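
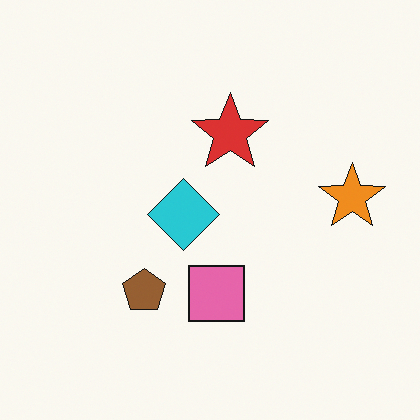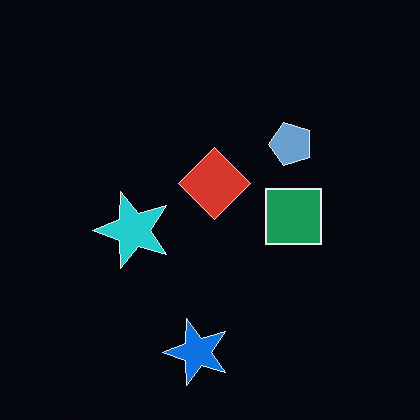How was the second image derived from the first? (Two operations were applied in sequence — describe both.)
It was color-inverted (negative), then transposed (reflected across the top-left ↔ bottom-right diagonal).

The light background has become dark and every shape's color is its complement — a photographic negative. Shapes have swapped their row and column positions — what was in the top-right is now in the bottom-left — a diagonal reflection.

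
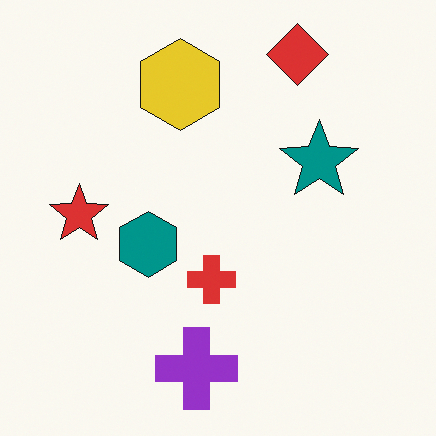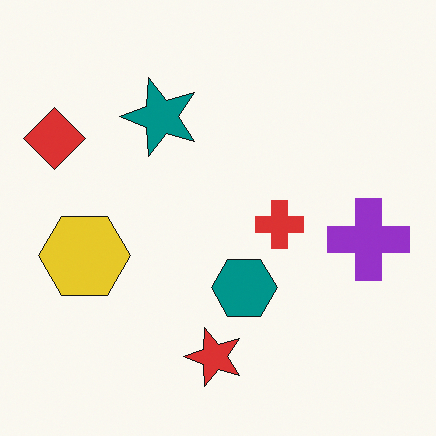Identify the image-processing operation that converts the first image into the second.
It was rotated 90° counter-clockwise.

The red diamond sits in the top-right of the first image and the top-left of the second — consistent with a whole-image 90° counter-clockwise rotation.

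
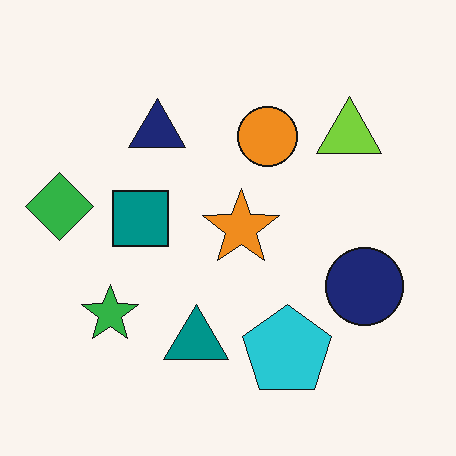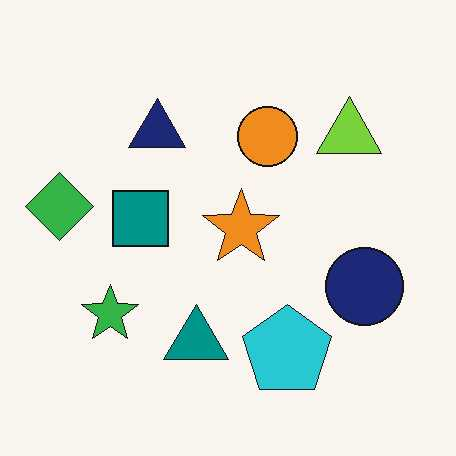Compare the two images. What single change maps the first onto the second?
This is the original image JPEG-compressed with visible artifacts.

Blocky 8×8 compression artifacts appear around shape edges and the flat background shows ringing — characteristic JPEG degradation.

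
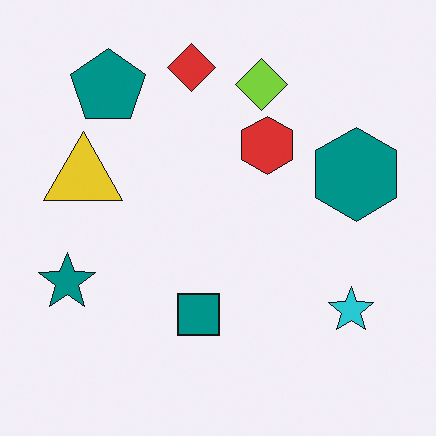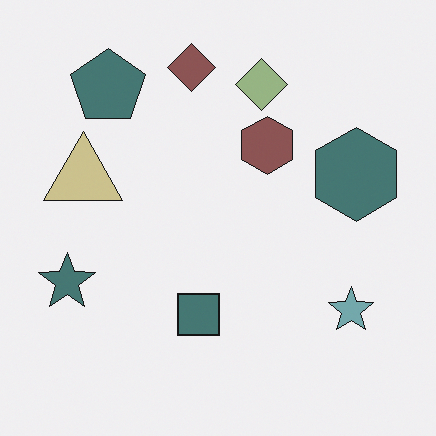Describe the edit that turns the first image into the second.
The second image is the first heavily desaturated.

All colors are more muted and greyish — a global saturation change.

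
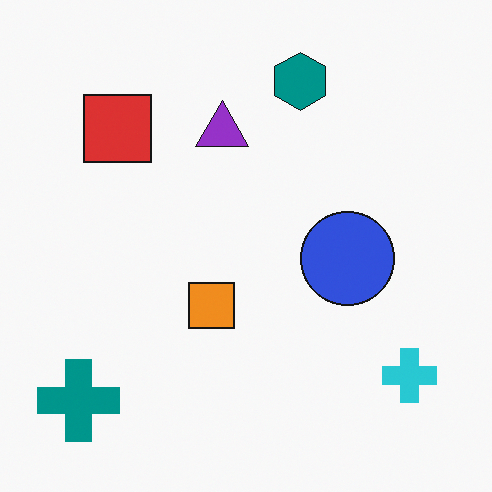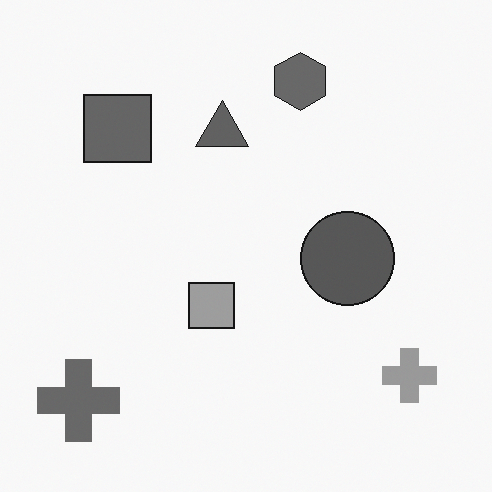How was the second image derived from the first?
This is the original image converted to grayscale.

All color is removed — every shape is now a shade of grey.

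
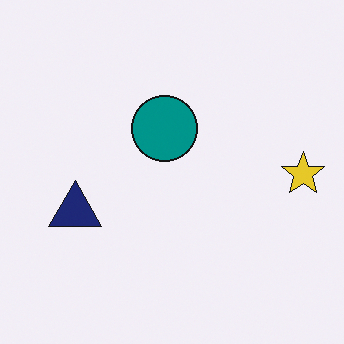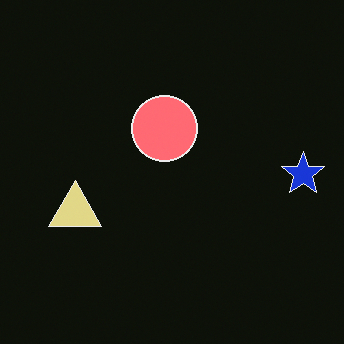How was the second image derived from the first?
This is the original image color-inverted (negative).

The light background has become dark and every shape's color is its complement — a photographic negative.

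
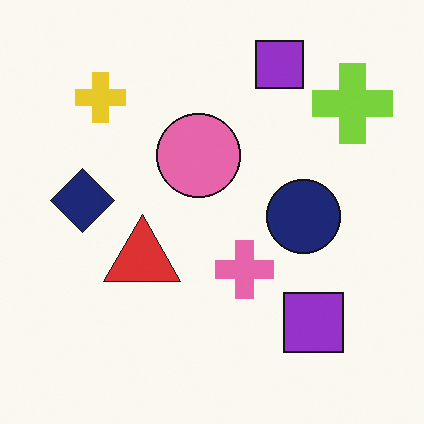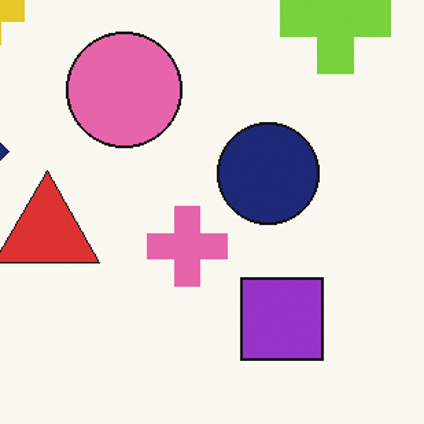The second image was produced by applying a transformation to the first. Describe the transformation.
The transformation is: cropped slightly and scaled back up.

The visible shapes are larger and the field of view is narrower; shapes near the original edges may be partly or wholly outside the frame — a crop-and-rescale.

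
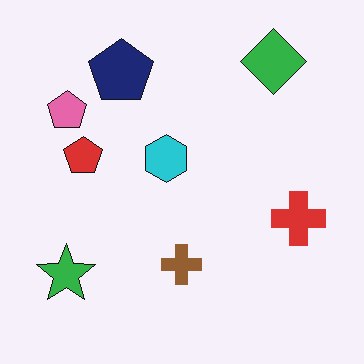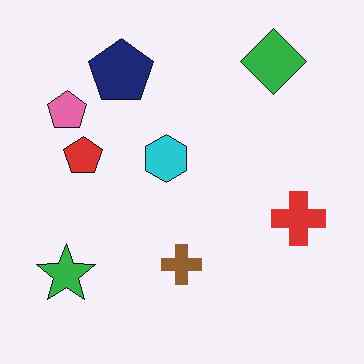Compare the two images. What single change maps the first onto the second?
The second image is the first given moderate JPEG compression.

Blocky 8×8 compression artifacts appear around shape edges and the flat background shows ringing — characteristic JPEG degradation.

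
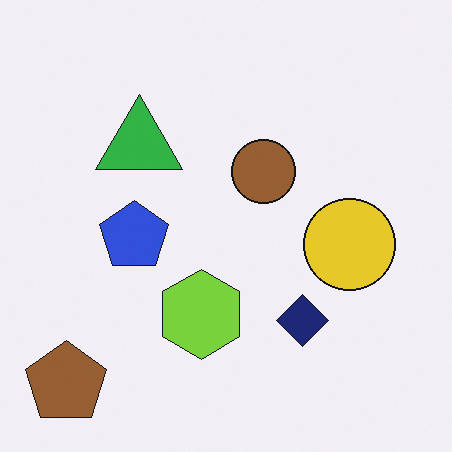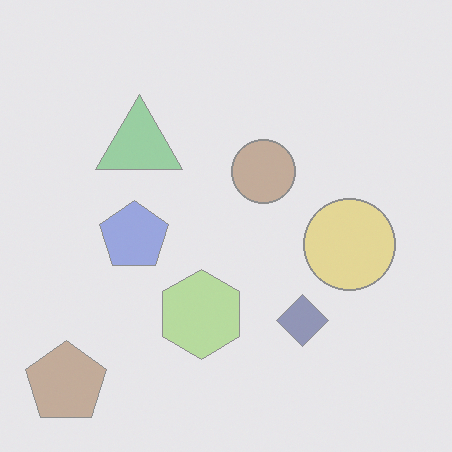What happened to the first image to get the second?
This is the original image washed out (contrast reduced).

Tones are pushed toward mid-grey across the whole image — a global contrast change.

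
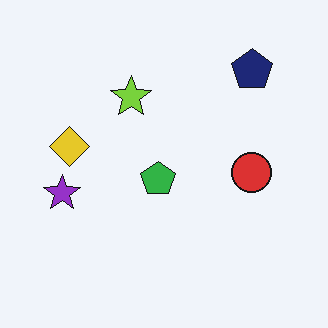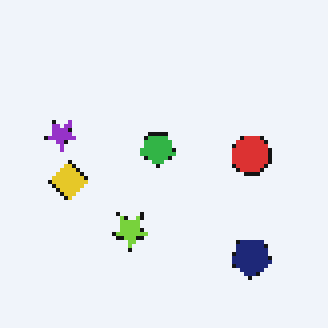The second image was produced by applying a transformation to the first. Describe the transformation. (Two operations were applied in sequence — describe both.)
The image was flipped vertically (top ↔ bottom), then lightly pixelated (a mild mosaic effect).

The navy pentagon is in the top-right of the first image and the bottom-right of the second — shapes on opposite sides of the horizontal midline have swapped in a mirror flip. Shapes are reduced to large square blocks; fine edges and outlines are lost — a downscale-then-upscale (mosaic) effect.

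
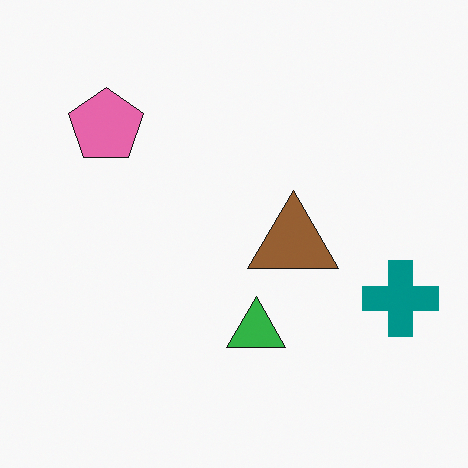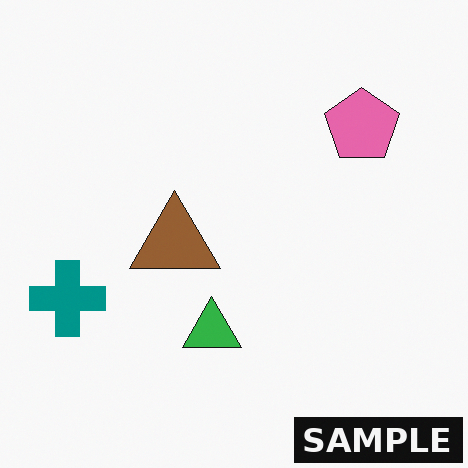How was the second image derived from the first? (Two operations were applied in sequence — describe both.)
It was flipped horizontally (left ↔ right), then watermarked with the text "SAMPLE" in the lower-right corner.

The teal cross is in the right of the first image and the left of the second — shapes on opposite sides of the vertical midline have swapped in a mirror flip. A dark label reading "SAMPLE" appears in the lower-right corner.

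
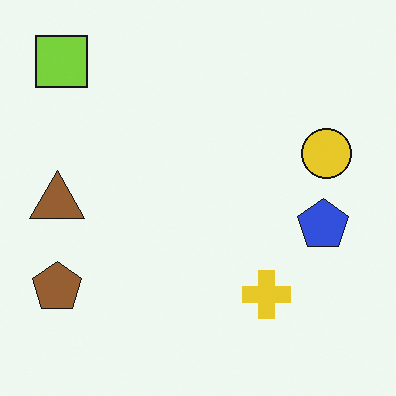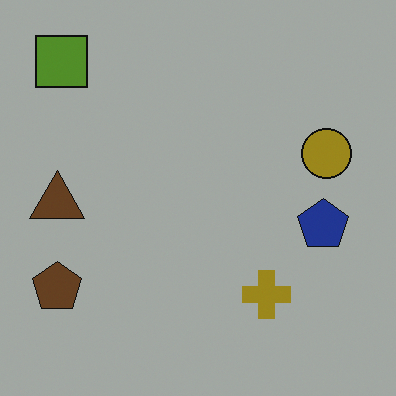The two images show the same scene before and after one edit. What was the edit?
Darkened a lot.

Every pixel — background and shapes alike — is uniformly darkened.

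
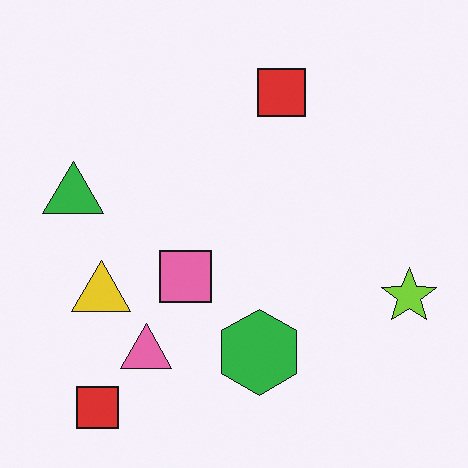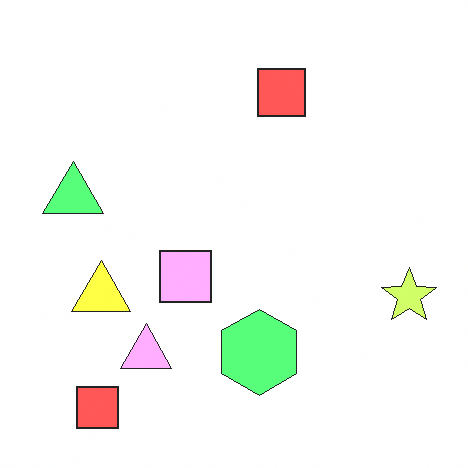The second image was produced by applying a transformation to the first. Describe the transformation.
The transformation is: brightened a lot.

Every pixel — background and shapes alike — is uniformly brightened.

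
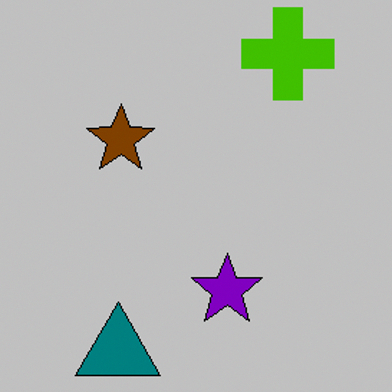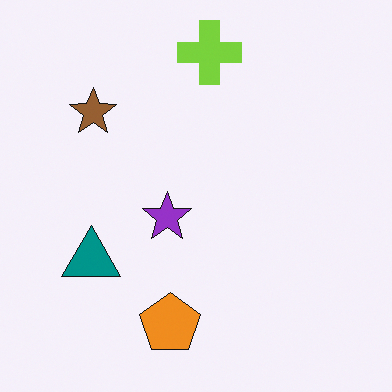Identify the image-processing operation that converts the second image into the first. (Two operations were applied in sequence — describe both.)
The first image is the second aggressively posterized, then cropped to a modestly smaller region and rescaled.

Each flat color has snapped to a coarser quantized level — most visibly, the near-white background has dropped to a flat grey. The visible shapes are larger and the field of view is narrower; shapes near the original edges may be partly or wholly outside the frame — a crop-and-rescale.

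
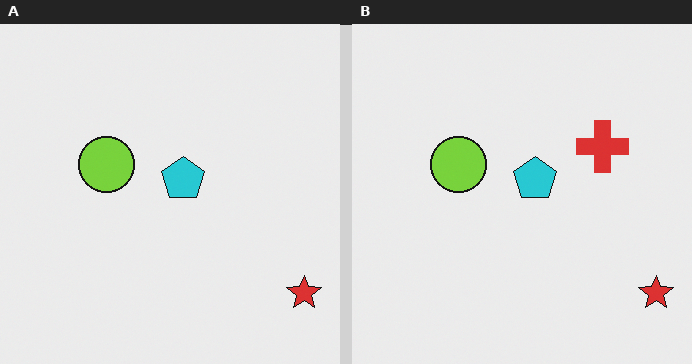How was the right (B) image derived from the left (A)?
This is the original image overlaid with an additional red cross.

A red cross appears in the right (B) image that is absent from the left (A).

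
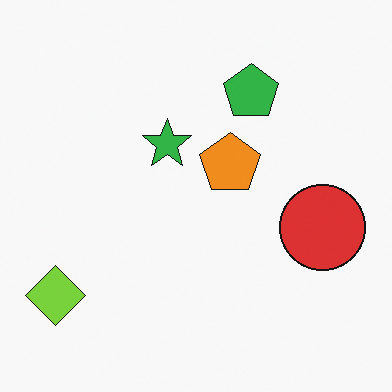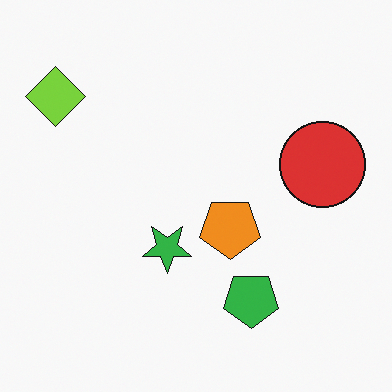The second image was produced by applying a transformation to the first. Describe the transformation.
The transformation is: flipped vertically (top ↔ bottom).

The green pentagon is in the top of the first image and the bottom of the second — shapes on opposite sides of the horizontal midline have swapped in a mirror flip.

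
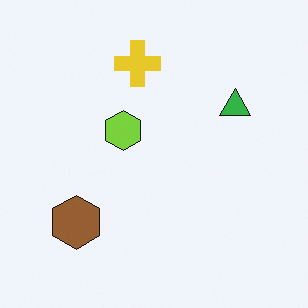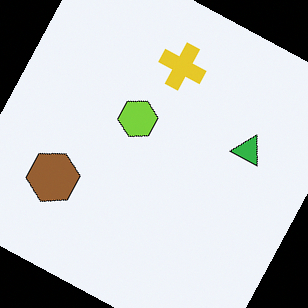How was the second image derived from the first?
This is the original image rotated clockwise by a moderate amount.

Every shape is tilted by the same angle and the image corners show triangular fill wedges — a whole-image rotation by a non-right angle.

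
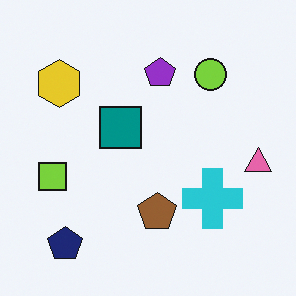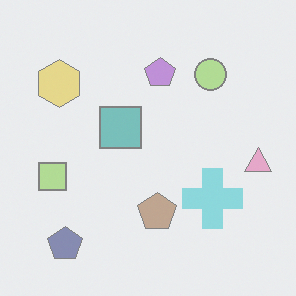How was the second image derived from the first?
The image was given much lower contrast.

Tones are pushed toward mid-grey across the whole image — a global contrast change.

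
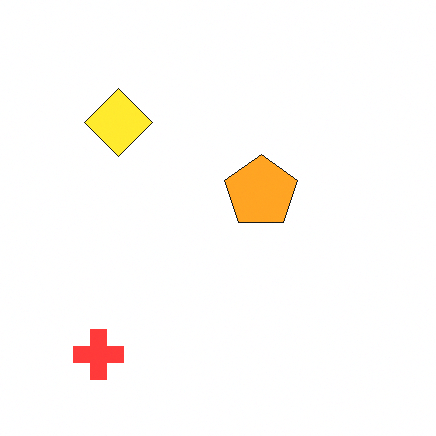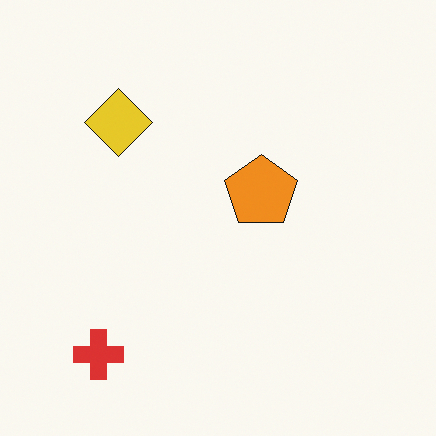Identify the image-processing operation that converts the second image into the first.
Brightened a little.

Every pixel — background and shapes alike — is uniformly brightened.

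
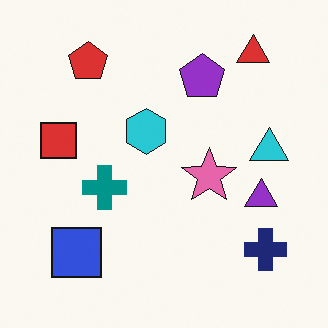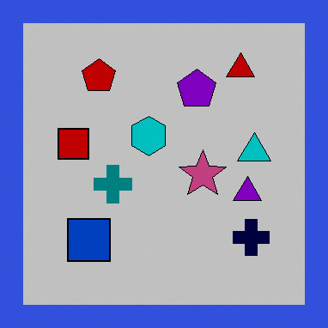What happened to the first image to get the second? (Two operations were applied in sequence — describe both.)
Heavily posterized to just a handful of flat colors, then framed with a blue border.

Each flat color has snapped to a coarser quantized level — most visibly, the near-white background has dropped to a flat grey. A solid blue frame runs around the edge of the second image, with the content slightly shrunk inside it.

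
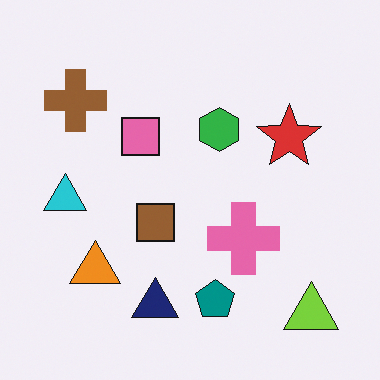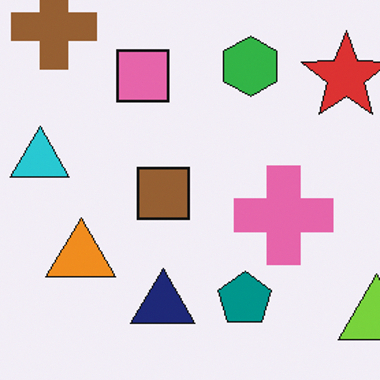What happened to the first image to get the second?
This is the original image cropped to a modestly smaller region and rescaled.

The visible shapes are larger and the field of view is narrower; shapes near the original edges may be partly or wholly outside the frame — a crop-and-rescale.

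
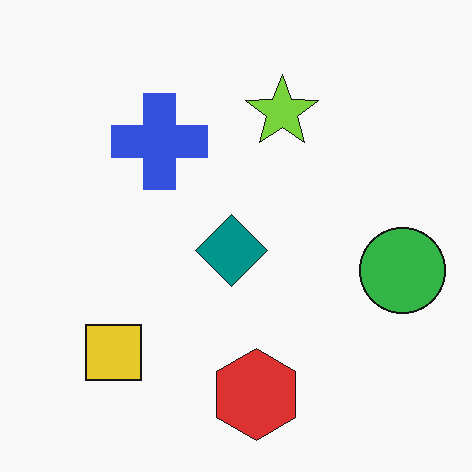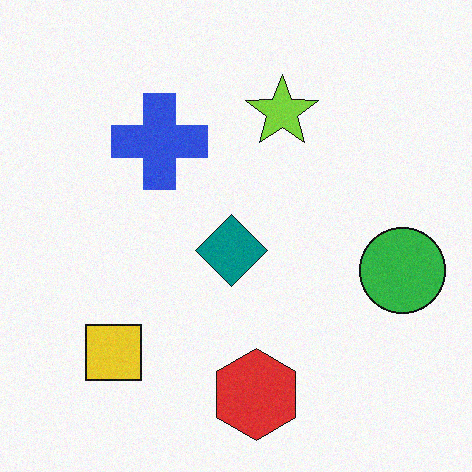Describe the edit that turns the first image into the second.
The image was degraded with a light layer of grain.

Random speckle covers the whole image, including the flat background.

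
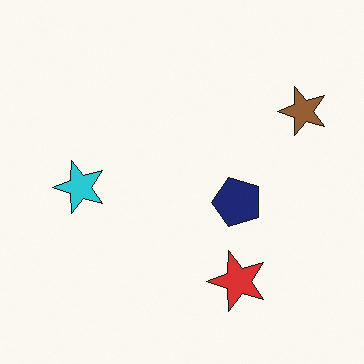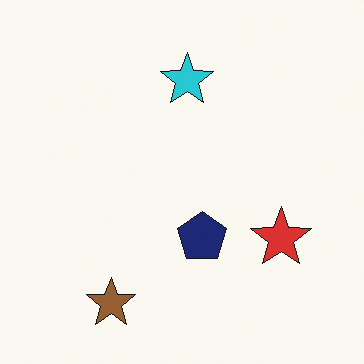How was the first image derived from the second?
The transformation is: transposed (reflected across the top-left ↔ bottom-right diagonal).

Shapes have swapped their row and column positions — what was in the top-right is now in the bottom-left — a diagonal reflection.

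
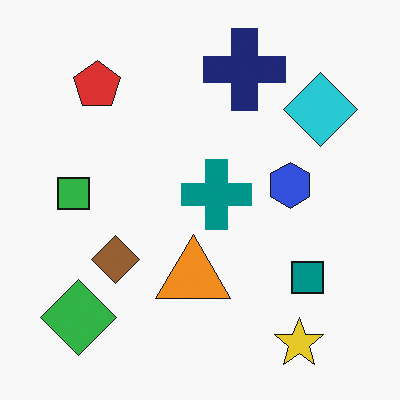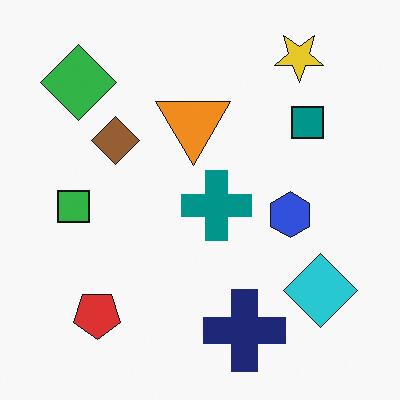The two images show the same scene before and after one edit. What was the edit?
Flipped vertically (top ↔ bottom).

The yellow star is in the bottom-right of the first image and the top-right of the second — shapes on opposite sides of the horizontal midline have swapped in a mirror flip.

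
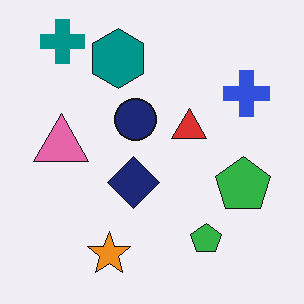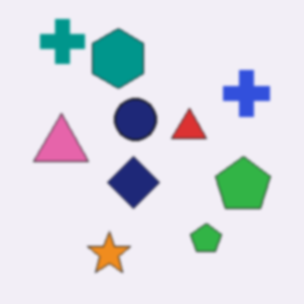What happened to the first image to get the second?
This is the original image given a subtle gaussian blur.

Shape edges and outlines are uniformly softened across the whole image.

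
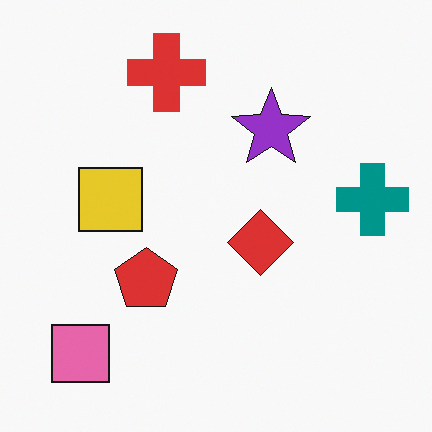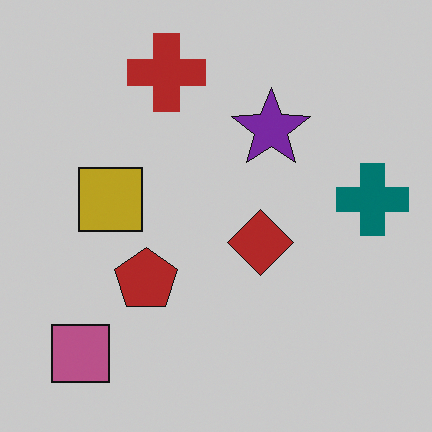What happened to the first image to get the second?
The image was slightly darkened.

Every pixel — background and shapes alike — is uniformly darkened.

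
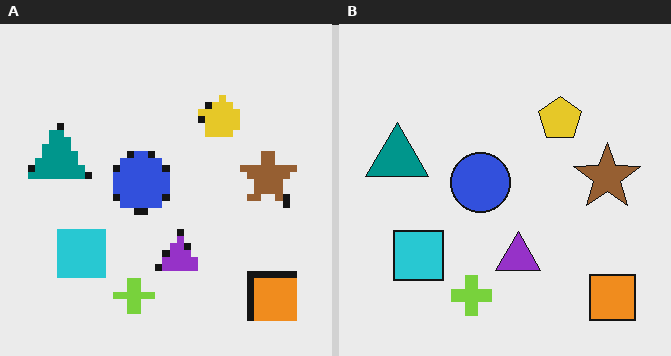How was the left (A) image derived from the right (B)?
The left (A) image is the right (B) pixelated into visible square blocks.

Shapes are reduced to large square blocks; fine edges and outlines are lost — a downscale-then-upscale (mosaic) effect.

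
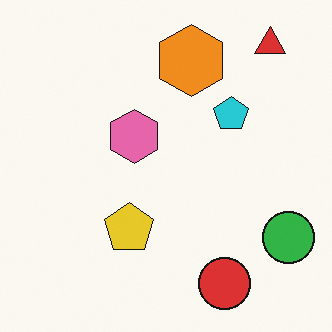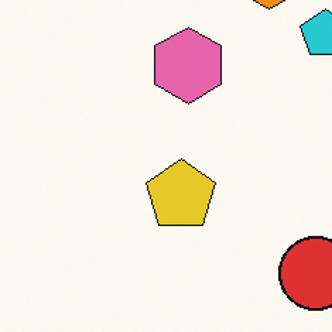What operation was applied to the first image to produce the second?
The transformation is: cropped slightly and scaled back up.

The visible shapes are larger and the field of view is narrower; shapes near the original edges may be partly or wholly outside the frame — a crop-and-rescale.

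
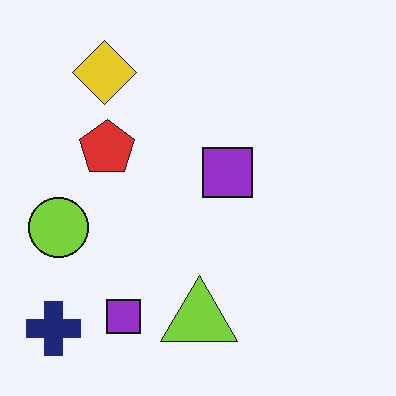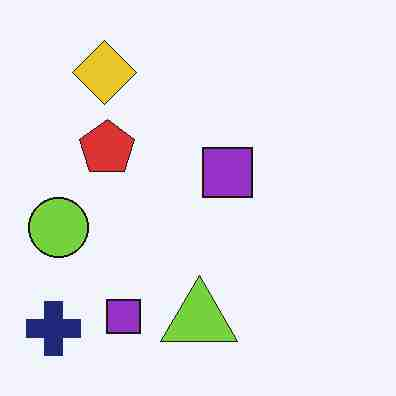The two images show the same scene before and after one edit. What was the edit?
The image was degraded with heavy JPEG compression.

Blocky 8×8 compression artifacts appear around shape edges and the flat background shows ringing — characteristic JPEG degradation.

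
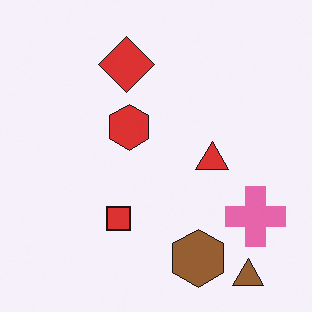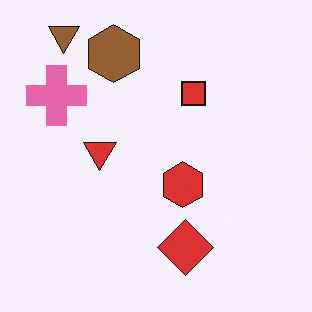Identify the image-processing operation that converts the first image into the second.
This is the original image rotated 180°.

The brown triangle sits in the bottom-right of the first image and the top-left of the second — consistent with a whole-image 180° rotation.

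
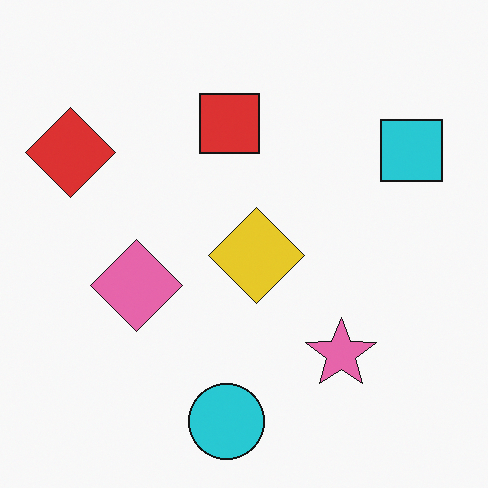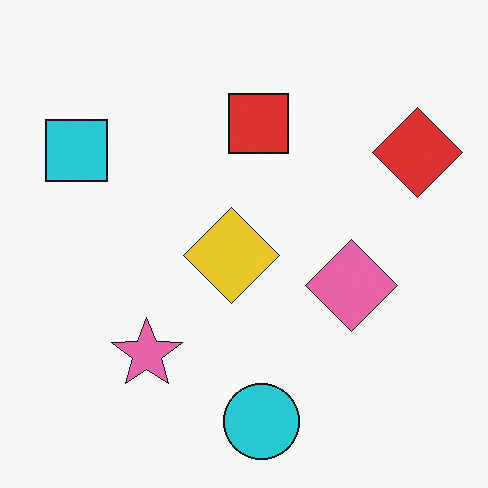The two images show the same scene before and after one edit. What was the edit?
The image was flipped horizontally (left ↔ right).

The red diamond is in the top-left of the first image and the top-right of the second — shapes on opposite sides of the vertical midline have swapped in a mirror flip.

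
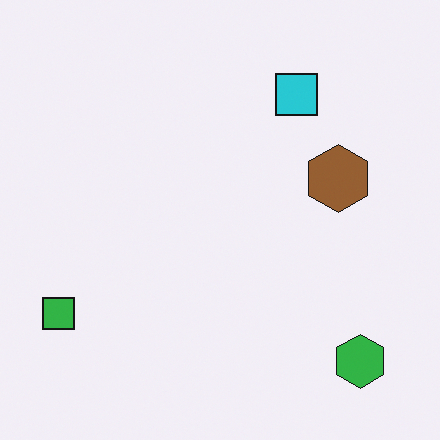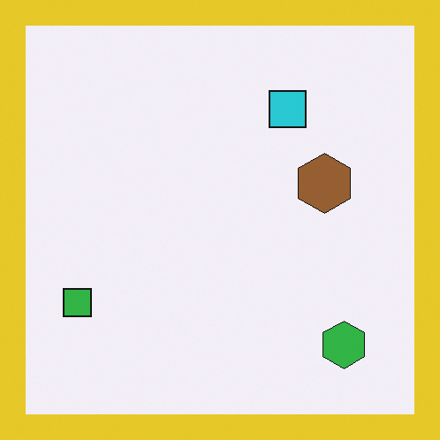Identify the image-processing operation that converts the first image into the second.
This is the original image framed with a yellow border.

A solid yellow frame runs around the edge of the second image, with the content slightly shrunk inside it.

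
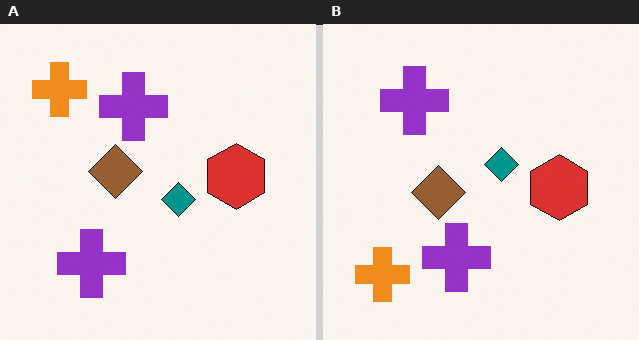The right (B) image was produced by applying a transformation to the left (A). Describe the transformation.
Flipped vertically (top ↔ bottom).

The orange cross is in the top-left of the left (A) image and the bottom-left of the right (B) — shapes on opposite sides of the horizontal midline have swapped in a mirror flip.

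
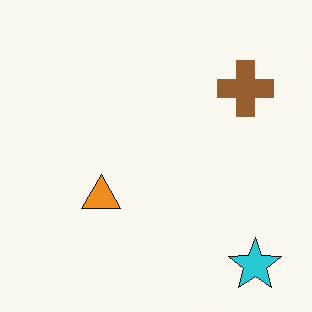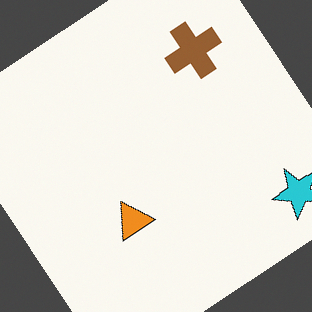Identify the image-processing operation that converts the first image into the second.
The image was rotated counter-clockwise by a large amount — several tens of degrees.

Every shape is tilted by the same angle and the image corners show triangular fill wedges — a whole-image rotation by a non-right angle.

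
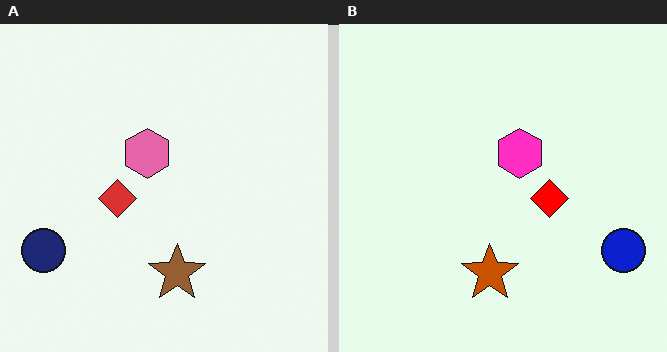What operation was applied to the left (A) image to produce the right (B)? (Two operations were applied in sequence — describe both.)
The right (B) image is the left (A) flipped horizontally (left ↔ right), then made much more vivid (saturation change).

The navy circle is in the bottom-left of the left (A) image and the bottom-right of the right (B) — shapes on opposite sides of the vertical midline have swapped in a mirror flip. All colors are more vivid — a global saturation change.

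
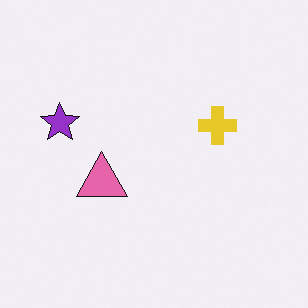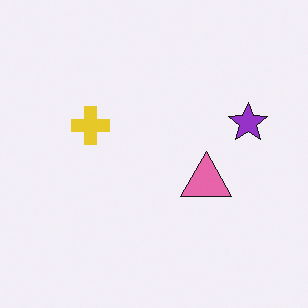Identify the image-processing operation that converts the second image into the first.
The first image is the second flipped horizontally (left ↔ right).

The purple star is in the right of the second image and the left of the first — shapes on opposite sides of the vertical midline have swapped in a mirror flip.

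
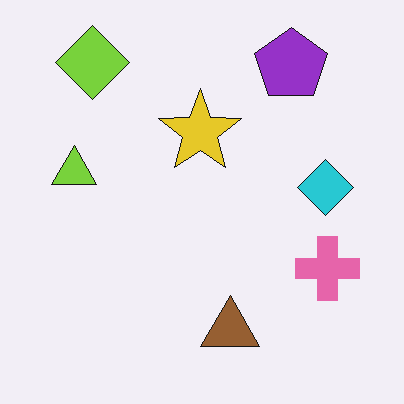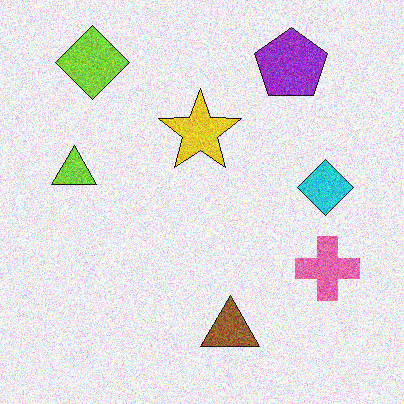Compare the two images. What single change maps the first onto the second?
Degraded with moderate additive noise.

Random speckle covers the whole image, including the flat background.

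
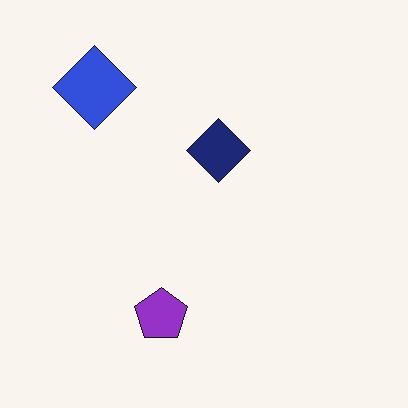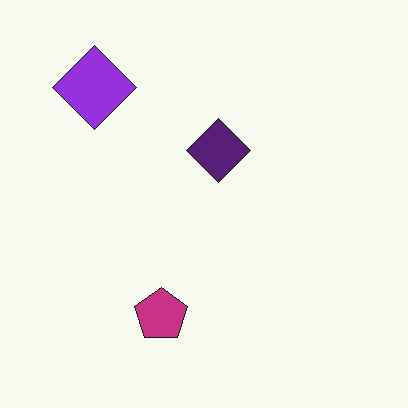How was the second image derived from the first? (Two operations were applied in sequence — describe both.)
This is the original image hue-shifted slightly, then given moderate JPEG compression.

Every shape's color has rotated by the same amount around the hue wheel — a uniform hue shift. Blocky 8×8 compression artifacts appear around shape edges and the flat background shows ringing — characteristic JPEG degradation.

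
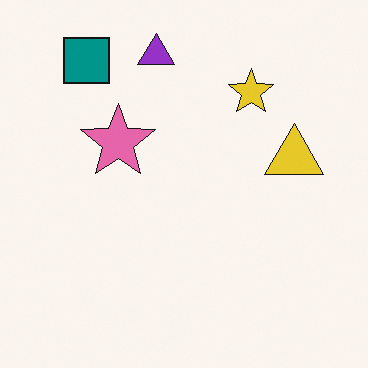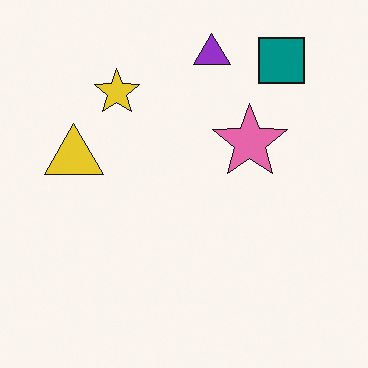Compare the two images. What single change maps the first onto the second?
It was flipped horizontally (left ↔ right).

The yellow triangle is in the right of the first image and the left of the second — shapes on opposite sides of the vertical midline have swapped in a mirror flip.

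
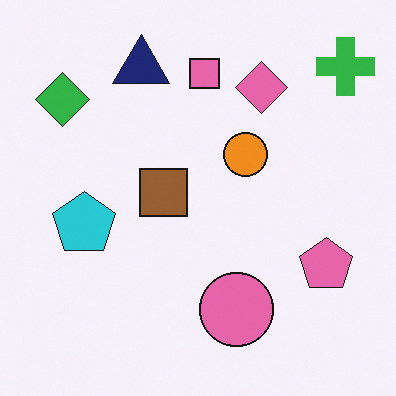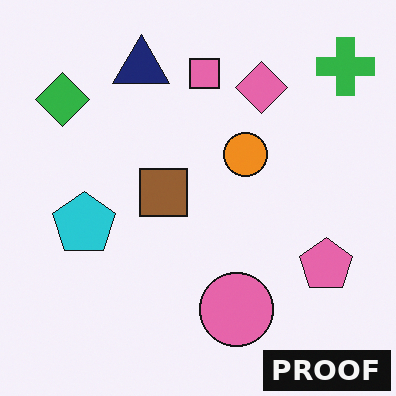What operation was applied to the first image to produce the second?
It was watermarked with the text "PROOF" in the lower-right corner.

A dark label reading "PROOF" appears in the lower-right corner.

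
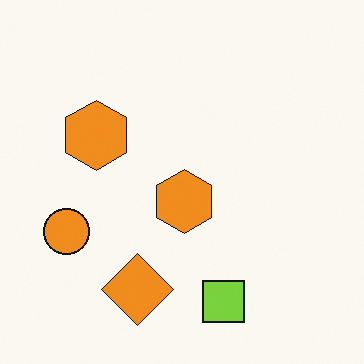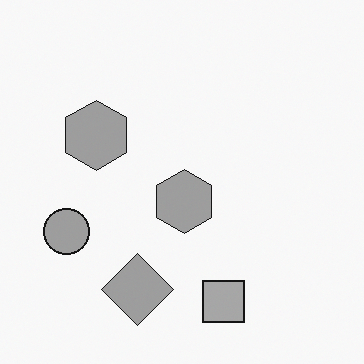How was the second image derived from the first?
This is the original image converted to grayscale.

All color is removed — every shape is now a shade of grey.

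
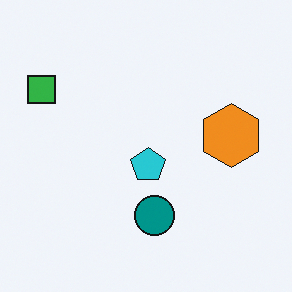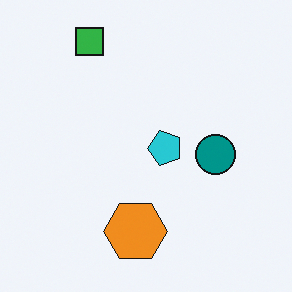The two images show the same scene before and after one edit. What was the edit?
It was transposed (reflected across the top-left ↔ bottom-right diagonal).

Shapes have swapped their row and column positions — what was in the top-right is now in the bottom-left — a diagonal reflection.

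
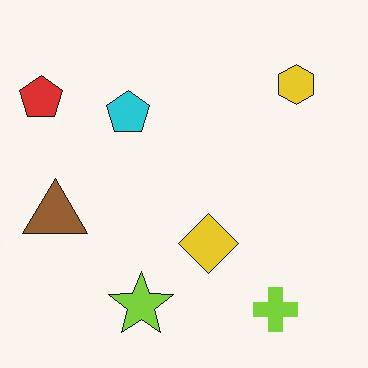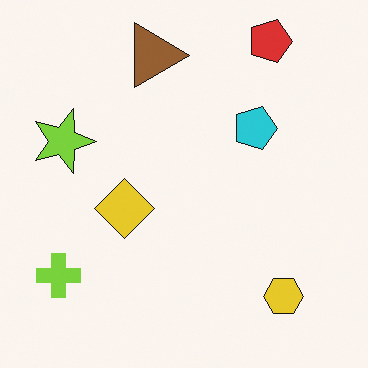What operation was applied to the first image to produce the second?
The transformation is: rotated 90° clockwise.

The red pentagon sits in the top-left of the first image and the top-right of the second — consistent with a whole-image 90° clockwise rotation.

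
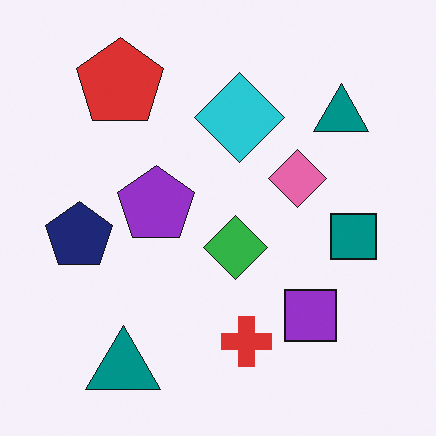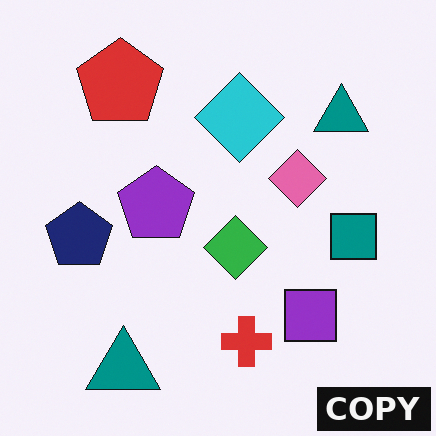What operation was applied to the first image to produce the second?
Watermarked with the text "COPY" in the lower-right corner.

A dark label reading "COPY" appears in the lower-right corner.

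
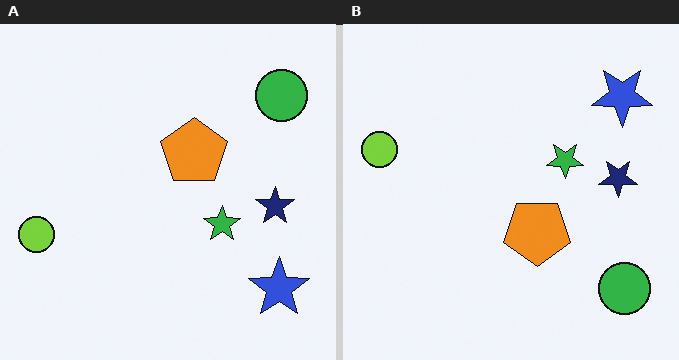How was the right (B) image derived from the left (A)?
This is the original image flipped vertically (top ↔ bottom).

The green circle is in the top-right of the left (A) image and the bottom-right of the right (B) — shapes on opposite sides of the horizontal midline have swapped in a mirror flip.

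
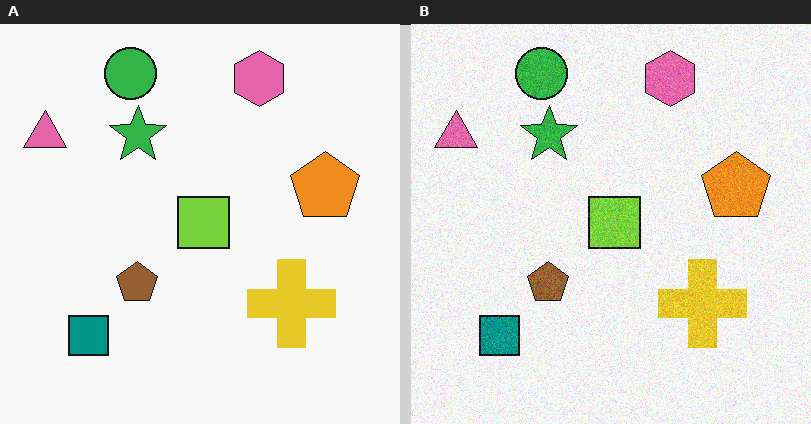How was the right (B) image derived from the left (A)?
The right (B) image is the left (A) degraded with moderate additive noise.

Random speckle covers the whole image, including the flat background.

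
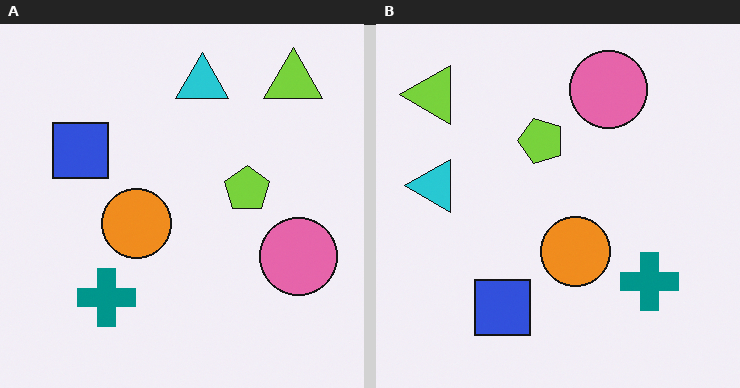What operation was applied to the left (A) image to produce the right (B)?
This is the original image rotated 90° counter-clockwise.

The lime triangle sits in the top-right of the left (A) image and the top-left of the right (B) — consistent with a whole-image 90° counter-clockwise rotation.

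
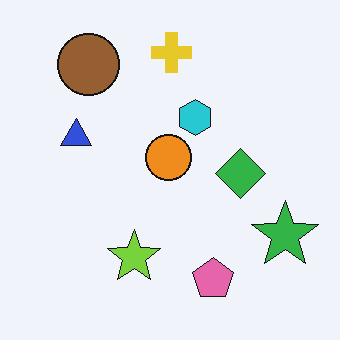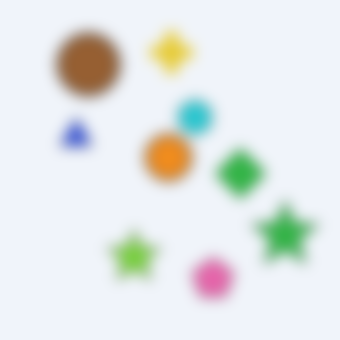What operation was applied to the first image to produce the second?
Strongly gaussian-blurred.

Shape edges and outlines are uniformly softened across the whole image.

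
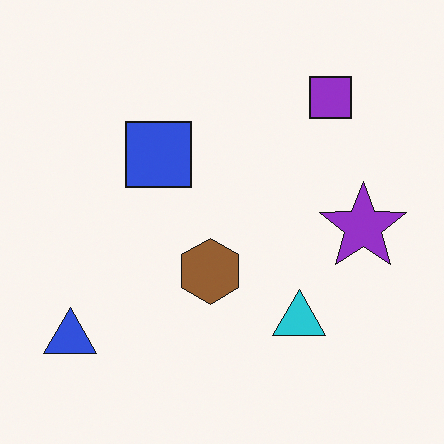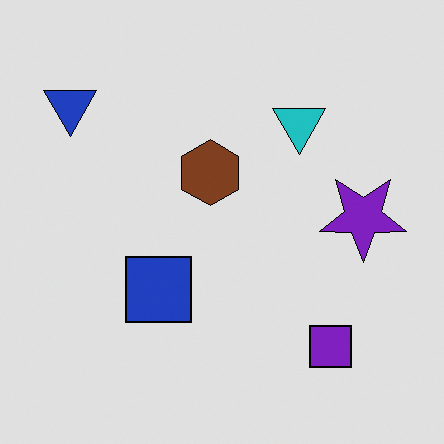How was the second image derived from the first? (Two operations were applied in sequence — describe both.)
The image was moderately posterized, then flipped vertically (top ↔ bottom).

Each flat color has snapped to a coarser quantized level — most visibly, the near-white background has dropped to a flat grey. The purple square is in the top-right of the first image and the bottom-right of the second — shapes on opposite sides of the horizontal midline have swapped in a mirror flip.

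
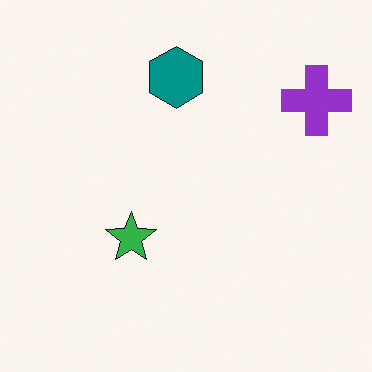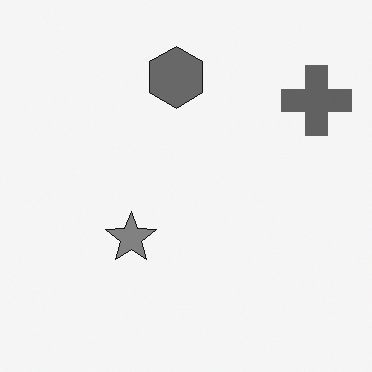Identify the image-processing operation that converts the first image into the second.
The image was converted to grayscale.

All color is removed — every shape is now a shade of grey.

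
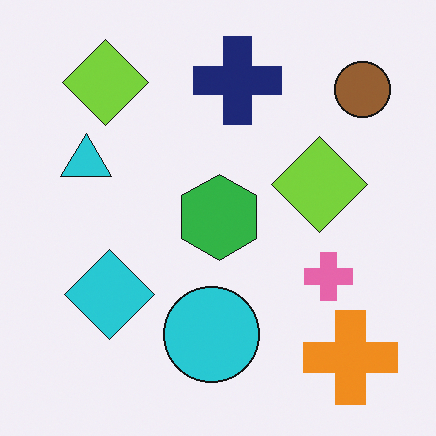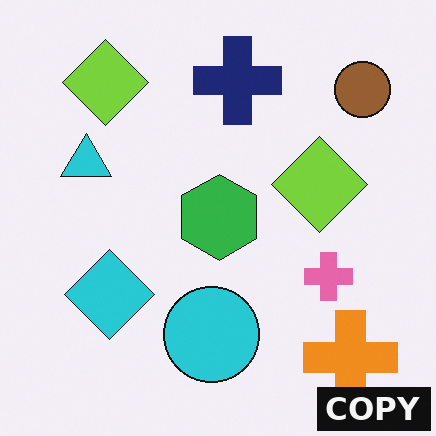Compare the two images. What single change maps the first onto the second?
The second image is the first watermarked with the text "COPY" in the lower-right corner.

A dark label reading "COPY" appears in the lower-right corner.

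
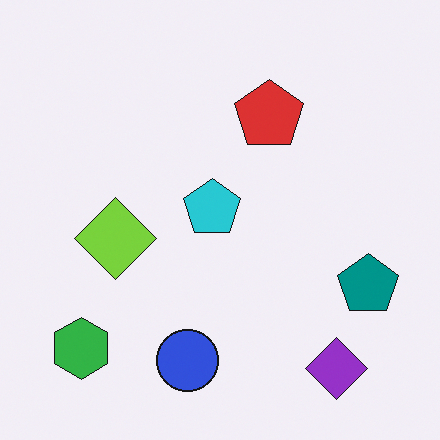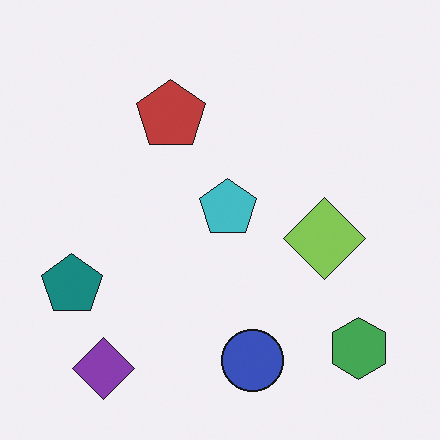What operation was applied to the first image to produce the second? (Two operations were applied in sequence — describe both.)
This is the original image flipped horizontally (left ↔ right), then slightly desaturated.

The teal pentagon is in the right of the first image and the left of the second — shapes on opposite sides of the vertical midline have swapped in a mirror flip. All colors are more muted and greyish — a global saturation change.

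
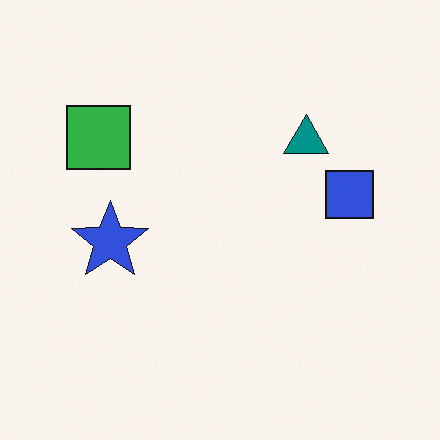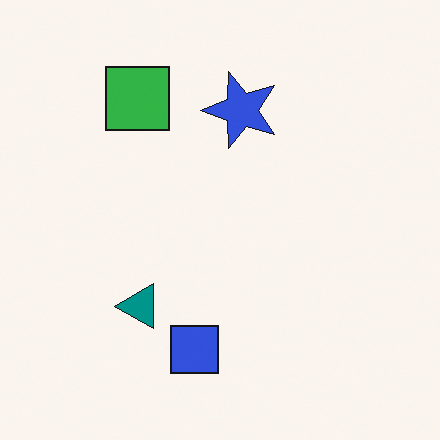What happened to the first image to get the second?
The second image is the first transposed (reflected across the top-left ↔ bottom-right diagonal).

Shapes have swapped their row and column positions — what was in the top-right is now in the bottom-left — a diagonal reflection.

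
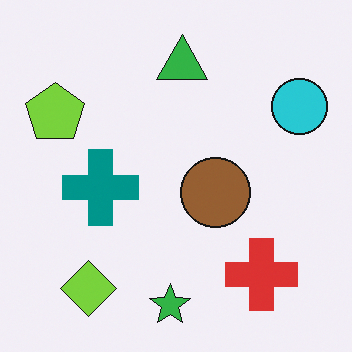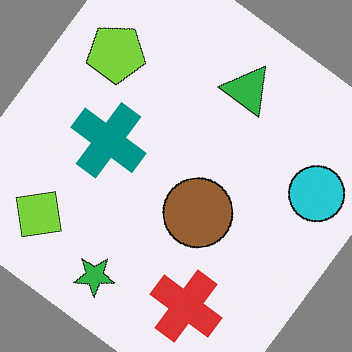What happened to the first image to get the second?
This is the original image rotated clockwise by a large amount — several tens of degrees.

Every shape is tilted by the same angle and the image corners show triangular fill wedges — a whole-image rotation by a non-right angle.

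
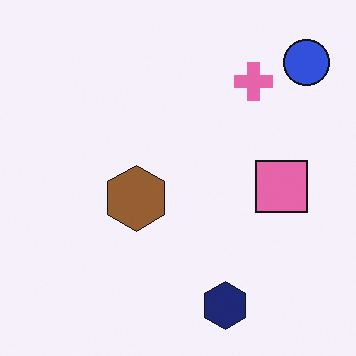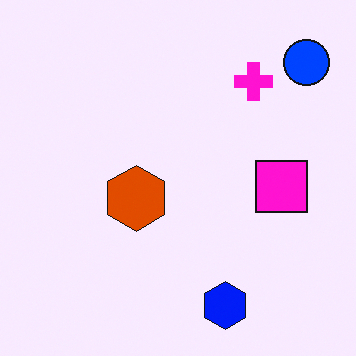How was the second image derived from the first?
It was heavily oversaturated.

All colors are more vivid — a global saturation change.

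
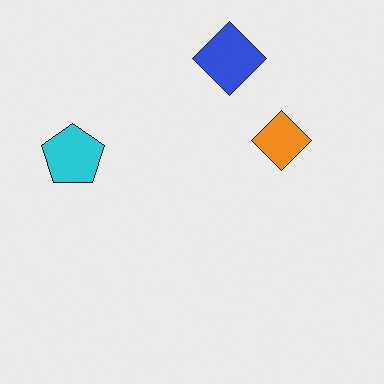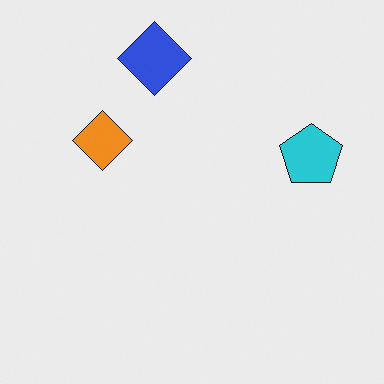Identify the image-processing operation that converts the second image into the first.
It was flipped horizontally (left ↔ right).

The cyan pentagon is in the right of the second image and the left of the first — shapes on opposite sides of the vertical midline have swapped in a mirror flip.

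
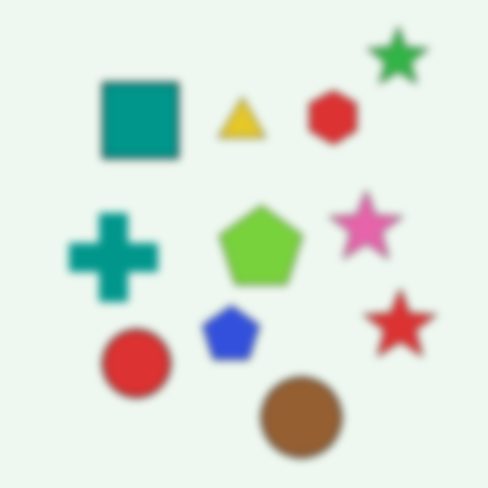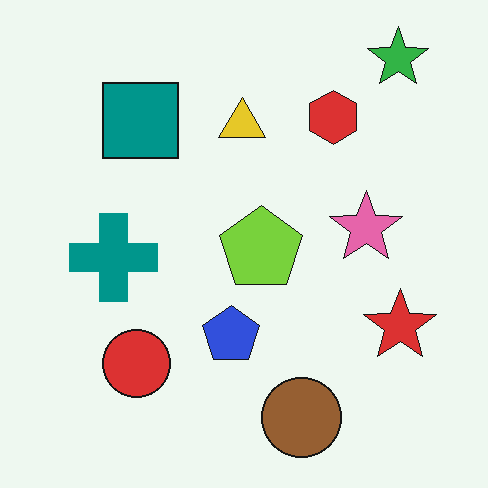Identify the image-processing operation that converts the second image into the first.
It was noticeably gaussian-blurred.

Shape edges and outlines are uniformly softened across the whole image.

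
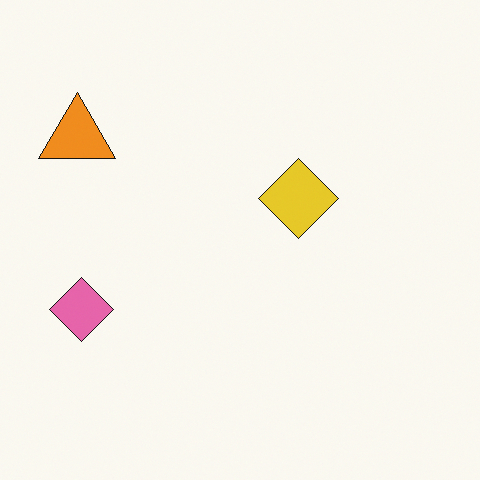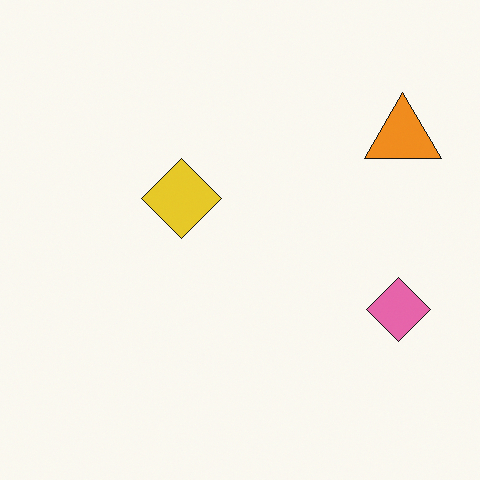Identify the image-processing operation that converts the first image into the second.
It was flipped horizontally (left ↔ right).

The orange triangle is in the top-left of the first image and the top-right of the second — shapes on opposite sides of the vertical midline have swapped in a mirror flip.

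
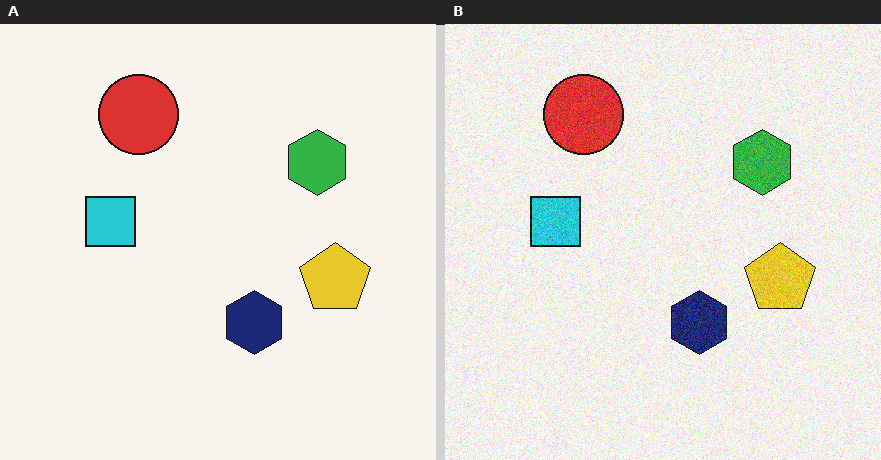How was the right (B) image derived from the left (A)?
It was degraded with moderate additive noise.

Random speckle covers the whole image, including the flat background.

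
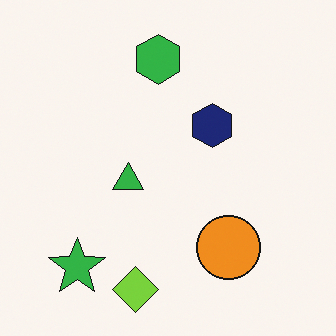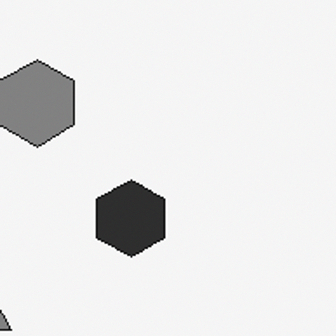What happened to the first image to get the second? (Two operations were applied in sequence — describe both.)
It was converted to grayscale, then cropped to a noticeably smaller region and rescaled.

All color is removed — every shape is now a shade of grey. The visible shapes are larger and the field of view is narrower; shapes near the original edges may be partly or wholly outside the frame — a crop-and-rescale.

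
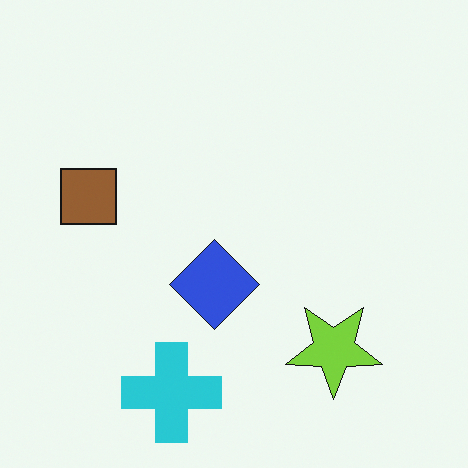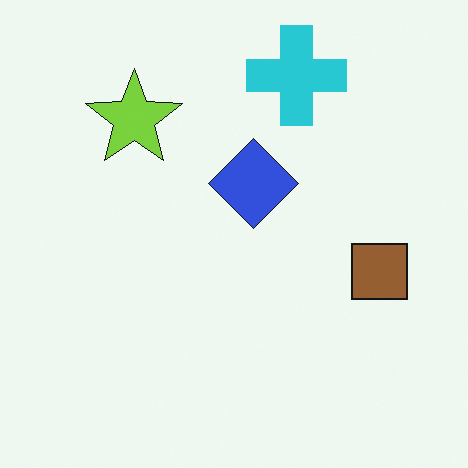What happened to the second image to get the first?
It was rotated 180°.

The cyan cross sits in the top of the second image and the bottom of the first — consistent with a whole-image 180° rotation.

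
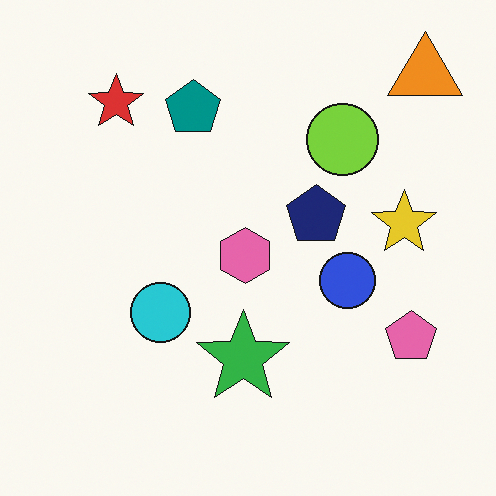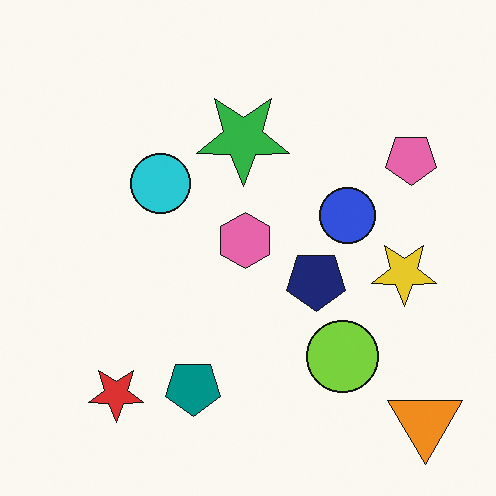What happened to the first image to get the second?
This is the original image flipped vertically (top ↔ bottom).

The orange triangle is in the top-right of the first image and the bottom-right of the second — shapes on opposite sides of the horizontal midline have swapped in a mirror flip.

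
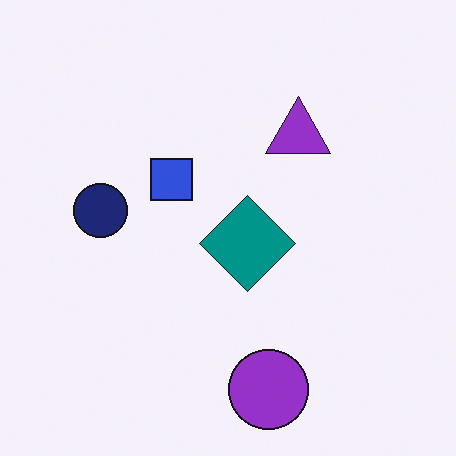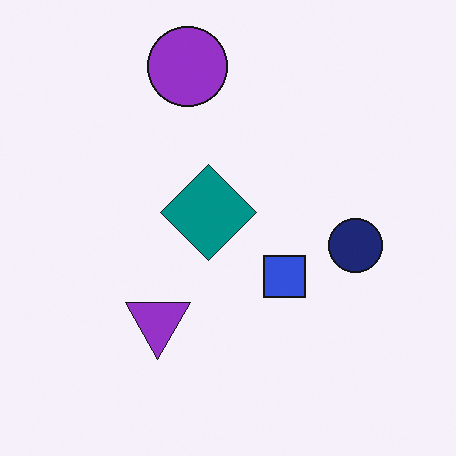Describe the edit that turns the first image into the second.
Rotated 180°.

The purple circle sits in the bottom of the first image and the top of the second — consistent with a whole-image 180° rotation.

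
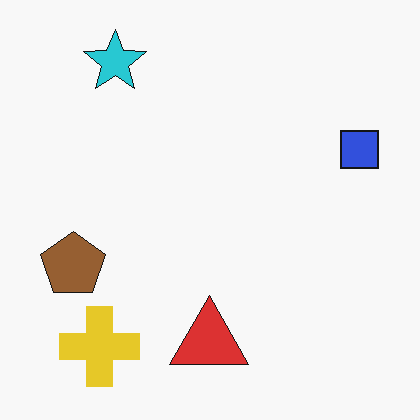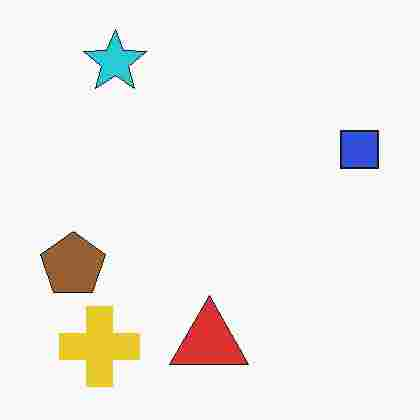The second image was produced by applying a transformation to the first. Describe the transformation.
The second image is the first degraded with heavy JPEG compression.

Blocky 8×8 compression artifacts appear around shape edges and the flat background shows ringing — characteristic JPEG degradation.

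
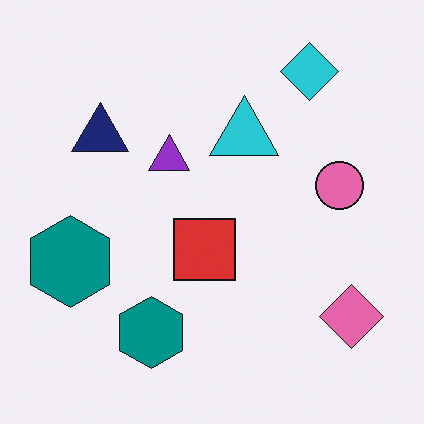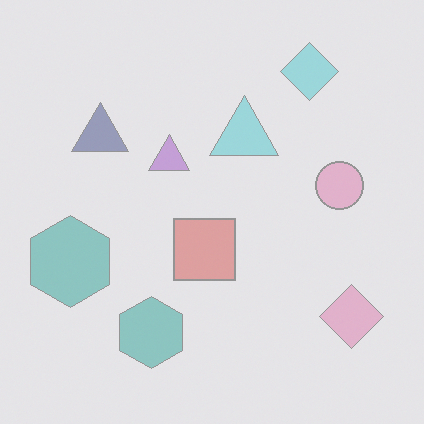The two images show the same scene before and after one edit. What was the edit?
Given much lower contrast.

Tones are pushed toward mid-grey across the whole image — a global contrast change.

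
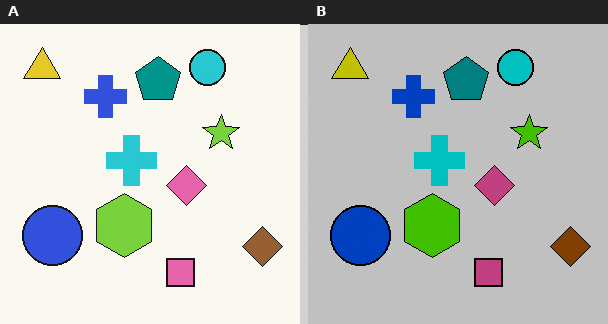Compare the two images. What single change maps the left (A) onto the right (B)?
This is the original image aggressively posterized.

Each flat color has snapped to a coarser quantized level — most visibly, the near-white background has dropped to a flat grey.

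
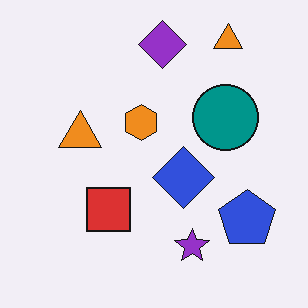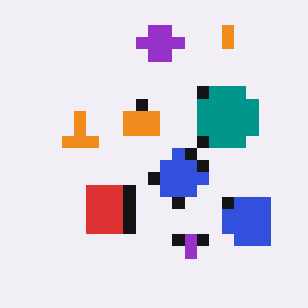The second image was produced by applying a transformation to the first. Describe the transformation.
This is the original image heavily pixelated into large blocks.

Shapes are reduced to large square blocks; fine edges and outlines are lost — a downscale-then-upscale (mosaic) effect.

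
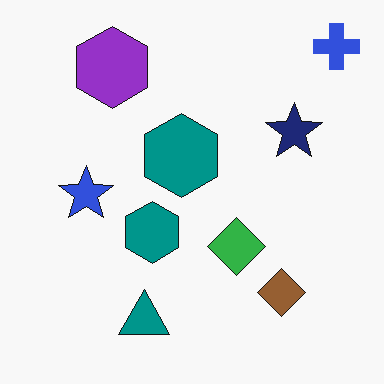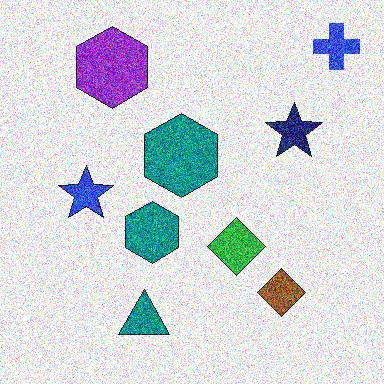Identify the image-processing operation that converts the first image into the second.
The second image is the first degraded with heavy additive noise.

Random speckle covers the whole image, including the flat background.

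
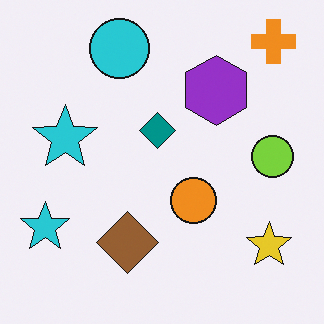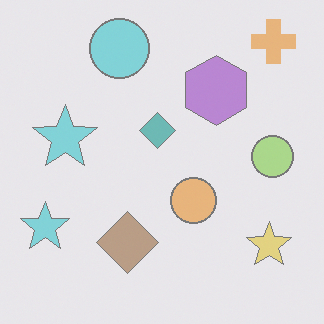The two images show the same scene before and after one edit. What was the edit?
The second image is the first given much lower contrast.

Tones are pushed toward mid-grey across the whole image — a global contrast change.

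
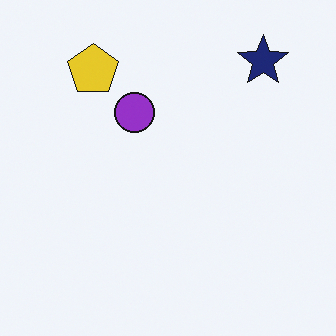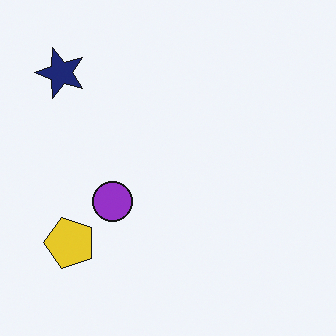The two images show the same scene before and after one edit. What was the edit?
It was rotated 90° counter-clockwise.

The navy star sits in the top-right of the first image and the top-left of the second — consistent with a whole-image 90° counter-clockwise rotation.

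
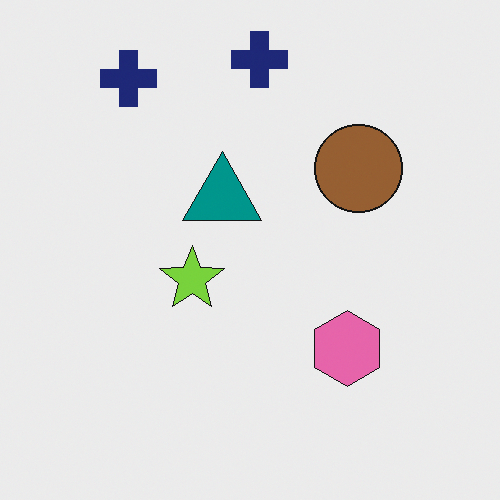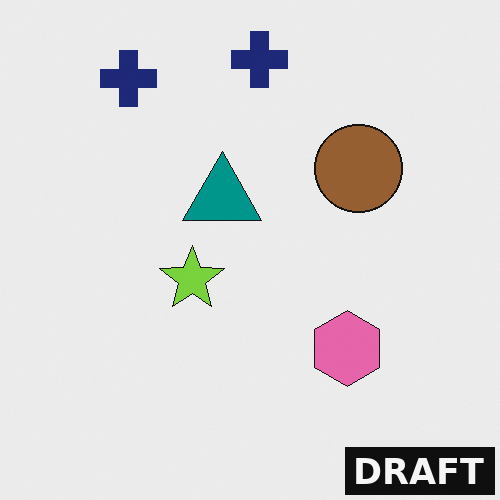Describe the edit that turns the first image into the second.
The transformation is: watermarked with the text "DRAFT" in the lower-right corner.

A dark label reading "DRAFT" appears in the lower-right corner.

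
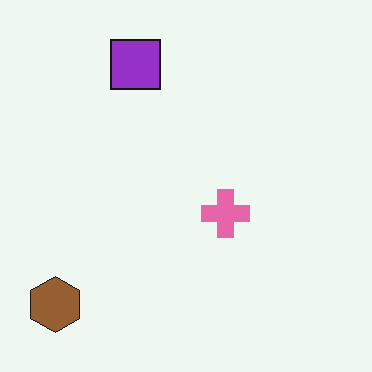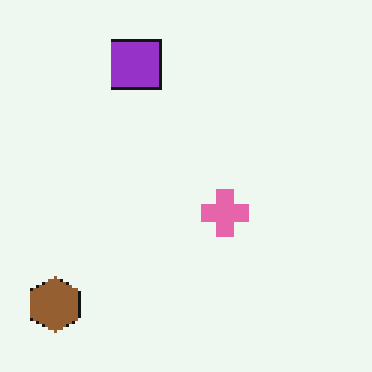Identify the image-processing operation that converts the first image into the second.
The image was lightly pixelated (a mild mosaic effect).

Shapes are reduced to large square blocks; fine edges and outlines are lost — a downscale-then-upscale (mosaic) effect.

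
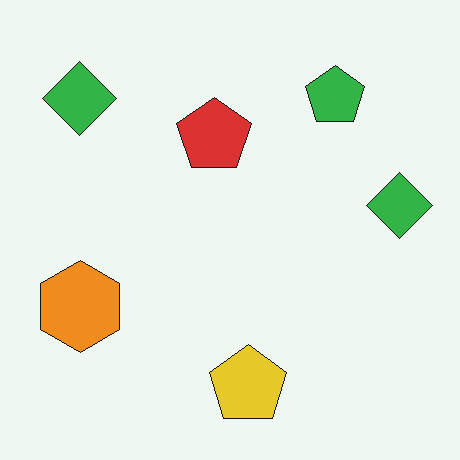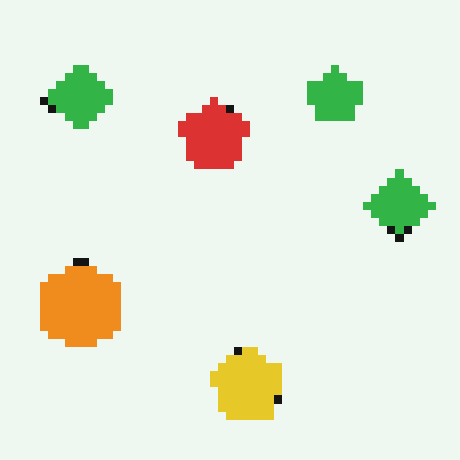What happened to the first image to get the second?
Pixelated into visible square blocks.

Shapes are reduced to large square blocks; fine edges and outlines are lost — a downscale-then-upscale (mosaic) effect.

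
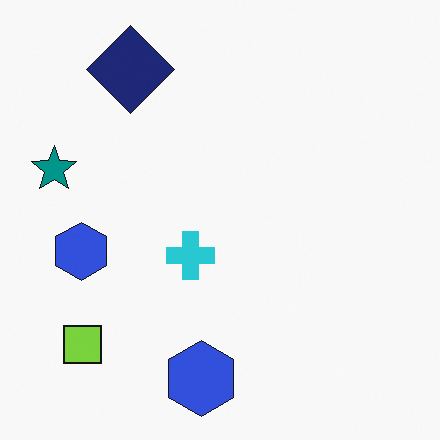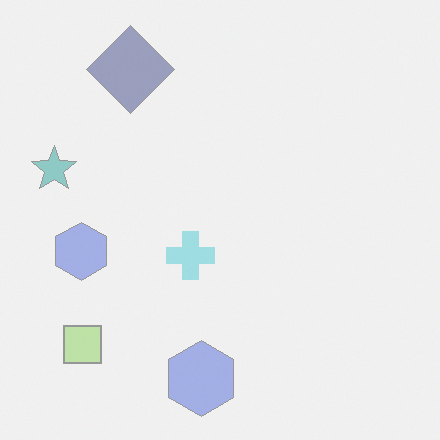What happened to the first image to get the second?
Given much lower contrast.

Tones are pushed toward mid-grey across the whole image — a global contrast change.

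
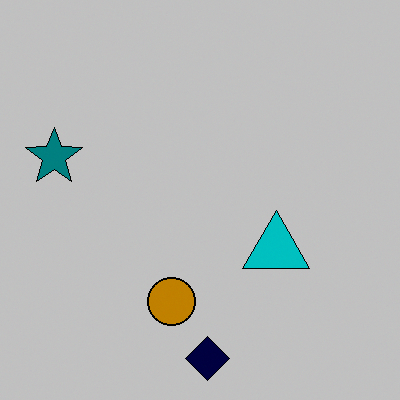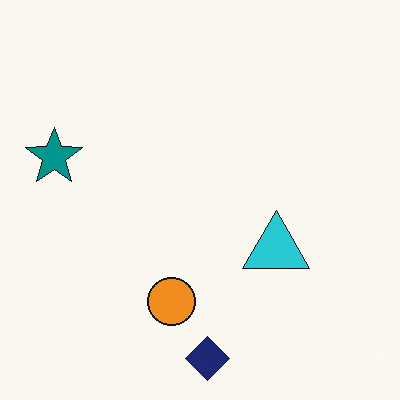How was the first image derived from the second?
It was heavily posterized to just a handful of flat colors.

Each flat color has snapped to a coarser quantized level — most visibly, the near-white background has dropped to a flat grey.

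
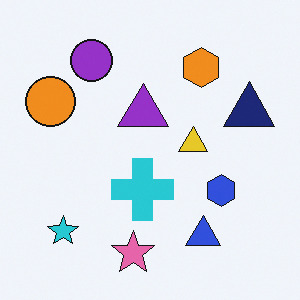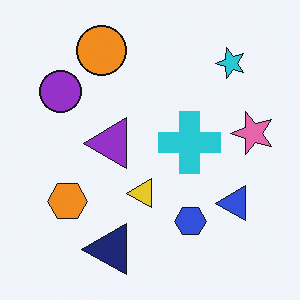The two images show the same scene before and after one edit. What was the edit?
It was transposed (reflected across the top-left ↔ bottom-right diagonal).

Shapes have swapped their row and column positions — what was in the top-right is now in the bottom-left — a diagonal reflection.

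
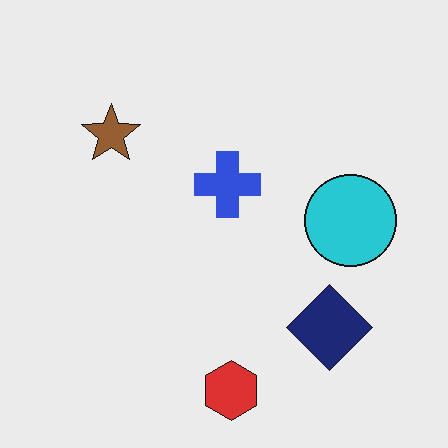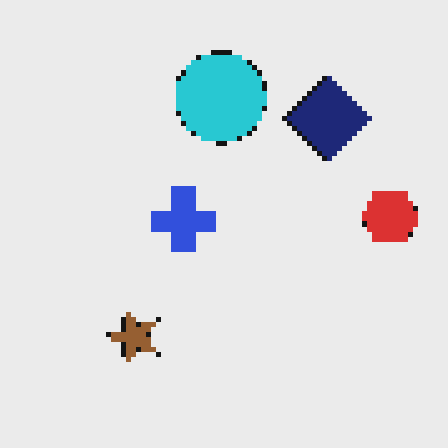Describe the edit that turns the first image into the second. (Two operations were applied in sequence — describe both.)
The image was rotated 90° counter-clockwise, then lightly pixelated (a mild mosaic effect).

The red hexagon sits in the bottom of the first image and the right of the second — consistent with a whole-image 90° counter-clockwise rotation. Shapes are reduced to large square blocks; fine edges and outlines are lost — a downscale-then-upscale (mosaic) effect.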